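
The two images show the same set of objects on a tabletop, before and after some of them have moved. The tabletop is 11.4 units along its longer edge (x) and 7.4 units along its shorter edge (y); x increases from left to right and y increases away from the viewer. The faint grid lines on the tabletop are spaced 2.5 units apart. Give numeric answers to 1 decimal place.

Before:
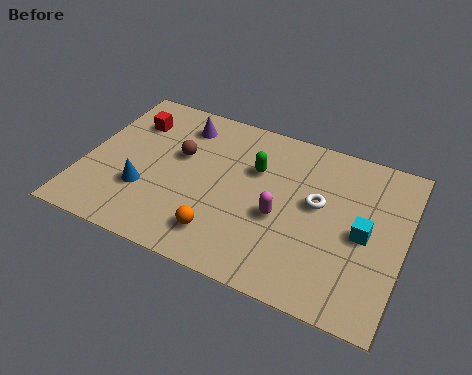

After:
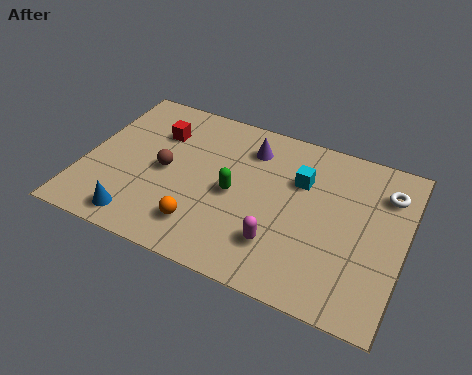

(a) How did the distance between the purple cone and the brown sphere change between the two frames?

+2.1

The distance was about 1.5 in the first image and 3.6 in the second, so they moved 2.1 units further apart.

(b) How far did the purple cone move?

2.5

From (3.2, 6.0) to (5.7, 5.8), the purple cone covered √(2.5² + 0.2²) ≈ 2.5 units.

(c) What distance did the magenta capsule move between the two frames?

1.2

From (7.1, 3.1) to (7.2, 1.9), the magenta capsule covered √(0.1² + 1.2²) ≈ 1.2 units.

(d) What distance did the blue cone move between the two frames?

1.4

The blue cone moved from about (2.3, 2.4) to (2.3, 1.0), a distance of √(0.0² + 1.4²) ≈ 1.4.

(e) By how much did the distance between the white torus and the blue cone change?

+3.2

The distance was about 6.3 in the first image and 9.5 in the second, so they moved 3.2 units further apart.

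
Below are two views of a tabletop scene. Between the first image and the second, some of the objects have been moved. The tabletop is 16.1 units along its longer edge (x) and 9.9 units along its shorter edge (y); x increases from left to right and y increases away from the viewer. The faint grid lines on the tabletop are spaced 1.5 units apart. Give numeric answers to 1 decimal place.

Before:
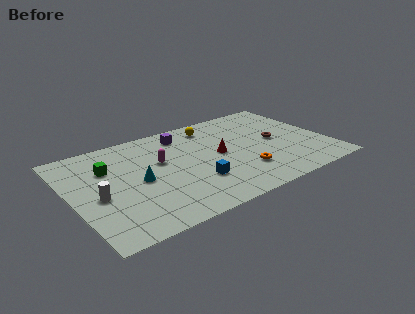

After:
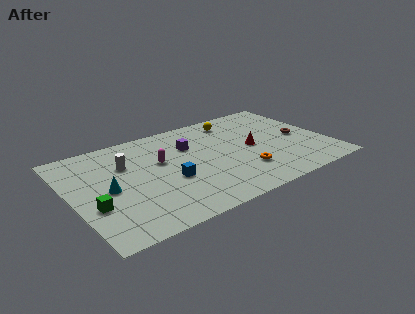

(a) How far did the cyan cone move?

1.9

From (4.1, 4.7) to (2.2, 4.7), the cyan cone covered √(1.9² + 0.0²) ≈ 1.9 units.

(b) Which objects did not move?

the magenta capsule and the orange torus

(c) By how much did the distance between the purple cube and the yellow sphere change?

+1.6

Before: roughly 1.9 units apart; after: 3.5. That's 1.6 units further apart.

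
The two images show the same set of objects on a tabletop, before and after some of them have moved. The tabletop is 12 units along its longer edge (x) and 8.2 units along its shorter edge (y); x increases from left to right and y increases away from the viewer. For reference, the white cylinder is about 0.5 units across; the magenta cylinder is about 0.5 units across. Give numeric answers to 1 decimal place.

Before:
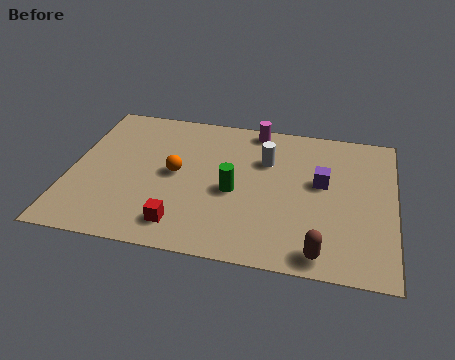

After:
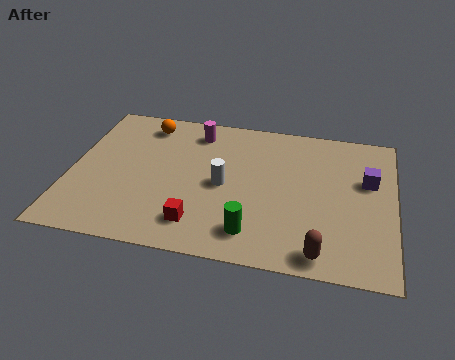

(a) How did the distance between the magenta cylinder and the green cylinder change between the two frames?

+2.0

They were about 3.8 units apart before and 5.8 after — 2.0 units further apart.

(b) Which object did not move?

the brown capsule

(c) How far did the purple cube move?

1.7

The purple cube moved from about (9.3, 4.7) to (11.0, 5.1), a distance of √(1.7² + 0.4²) ≈ 1.7.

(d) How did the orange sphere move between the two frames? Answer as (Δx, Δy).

(-1.3, 2.7)

The orange sphere started near (3.9, 4.2) and ended near (2.6, 6.9).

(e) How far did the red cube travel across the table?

0.6

From (4.3, 1.4) to (4.9, 1.6), the red cube covered √(0.6² + 0.2²) ≈ 0.6 units.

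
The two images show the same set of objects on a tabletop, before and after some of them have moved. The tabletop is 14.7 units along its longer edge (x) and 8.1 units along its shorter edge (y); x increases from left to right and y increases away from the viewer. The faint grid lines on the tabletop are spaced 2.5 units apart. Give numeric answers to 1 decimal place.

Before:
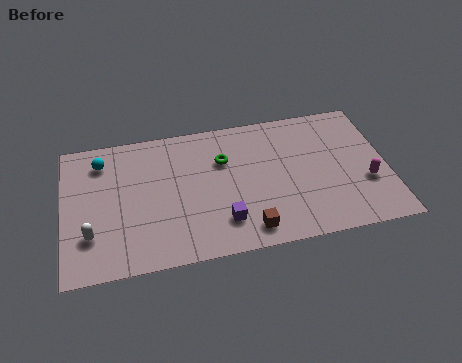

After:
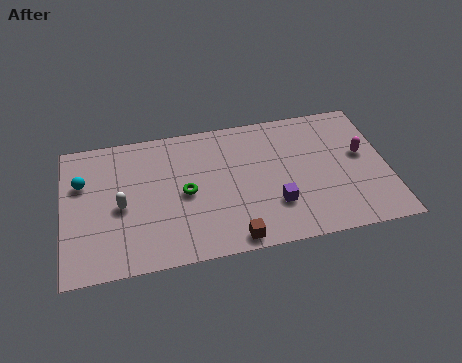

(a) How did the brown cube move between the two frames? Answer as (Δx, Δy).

(-0.7, -0.4)

The brown cube was at about (8.2, 1.2) and moved to about (7.5, 0.8).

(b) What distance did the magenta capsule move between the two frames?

1.7

From (13.7, 2.9) to (13.6, 4.6), the magenta capsule covered √(0.1² + 1.7²) ≈ 1.7 units.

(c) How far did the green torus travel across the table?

2.4

From (7.3, 5.5) to (5.5, 3.9), the green torus covered √(1.8² + 1.6²) ≈ 2.4 units.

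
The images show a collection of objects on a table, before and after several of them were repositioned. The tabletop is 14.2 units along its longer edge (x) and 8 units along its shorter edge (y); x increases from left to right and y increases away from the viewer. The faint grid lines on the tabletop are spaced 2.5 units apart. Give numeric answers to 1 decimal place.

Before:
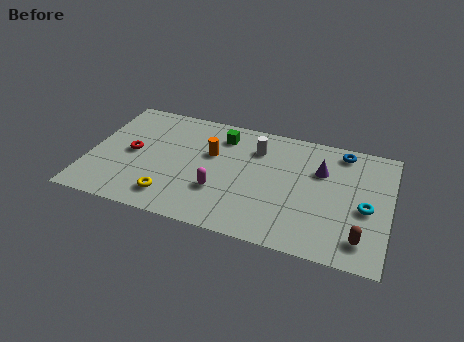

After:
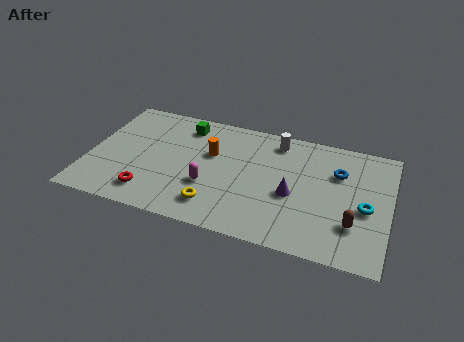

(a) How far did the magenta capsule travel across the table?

0.5

The magenta capsule moved from about (6.3, 2.6) to (5.8, 2.8), a distance of √(0.5² + 0.2²) ≈ 0.5.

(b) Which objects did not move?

the cyan torus and the orange cylinder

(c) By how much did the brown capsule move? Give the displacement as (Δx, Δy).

(-0.4, 0.8)

The brown capsule was at about (13.0, 1.5) and moved to about (12.6, 2.3).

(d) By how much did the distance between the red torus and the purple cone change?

-2.1

Before: roughly 9.0 units apart; after: 6.9. That's 2.1 units closer together.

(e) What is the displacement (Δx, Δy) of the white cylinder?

(0.9, 0.8)

The white cylinder started near (7.8, 6.0) and ended near (8.7, 6.8).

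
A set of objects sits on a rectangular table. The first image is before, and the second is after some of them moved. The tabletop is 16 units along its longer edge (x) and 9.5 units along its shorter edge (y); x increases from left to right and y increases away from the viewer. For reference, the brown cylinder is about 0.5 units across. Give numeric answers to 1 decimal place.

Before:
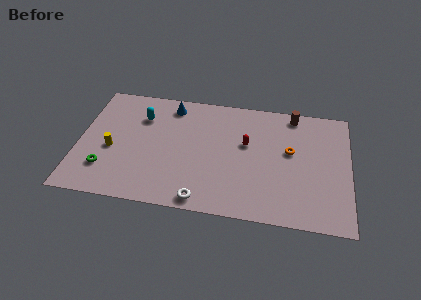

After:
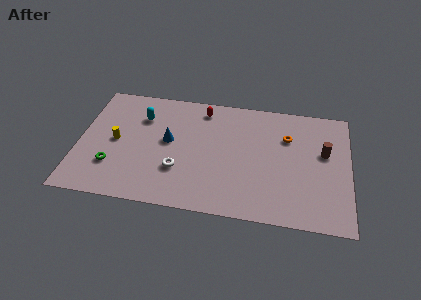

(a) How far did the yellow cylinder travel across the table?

0.7

The yellow cylinder moved from about (2.0, 4.0) to (2.2, 4.7), a distance of √(0.2² + 0.7²) ≈ 0.7.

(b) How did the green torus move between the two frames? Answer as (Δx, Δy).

(0.4, 0.3)

From the two frames, the green torus sits at roughly (1.7, 2.4) before and (2.1, 2.7) after.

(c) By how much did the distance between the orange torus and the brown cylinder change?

-0.6

Before: roughly 3.0 units apart; after: 2.4. That's 0.6 units closer together.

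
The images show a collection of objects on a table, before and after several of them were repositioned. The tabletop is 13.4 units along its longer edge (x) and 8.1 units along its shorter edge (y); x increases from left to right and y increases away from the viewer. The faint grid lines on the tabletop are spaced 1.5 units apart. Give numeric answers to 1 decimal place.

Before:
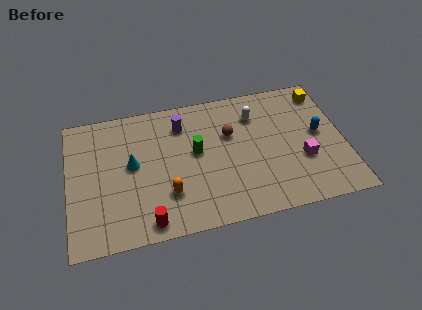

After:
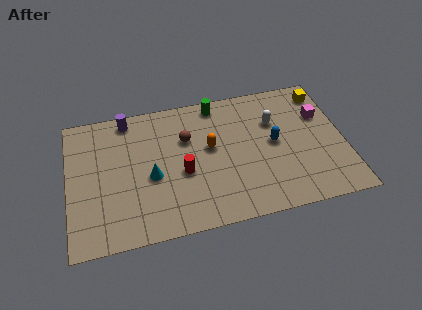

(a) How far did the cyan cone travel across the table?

1.3

The cyan cone was near (3.1, 4.4) before and (4.0, 3.5) after, so it travelled √(0.9² + 0.9²) ≈ 1.3 units.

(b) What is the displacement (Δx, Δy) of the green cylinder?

(1.2, 2.7)

The green cylinder started near (6.2, 4.5) and ended near (7.4, 7.2).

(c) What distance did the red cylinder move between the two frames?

3.1

The red cylinder moved from about (3.7, 0.9) to (5.5, 3.4), a distance of √(1.8² + 2.5²) ≈ 3.1.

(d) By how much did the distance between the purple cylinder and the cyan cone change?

+0.7

The distance was about 3.1 in the first image and 3.8 in the second, so they moved 0.7 units further apart.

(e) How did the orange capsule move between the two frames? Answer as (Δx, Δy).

(2.2, 2.3)

The orange capsule was at about (4.7, 2.3) and moved to about (6.9, 4.6).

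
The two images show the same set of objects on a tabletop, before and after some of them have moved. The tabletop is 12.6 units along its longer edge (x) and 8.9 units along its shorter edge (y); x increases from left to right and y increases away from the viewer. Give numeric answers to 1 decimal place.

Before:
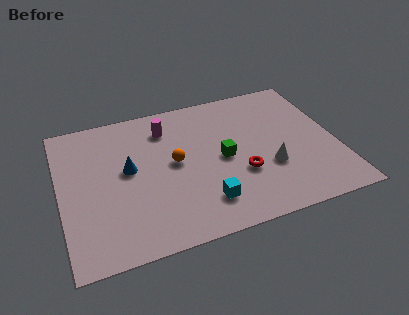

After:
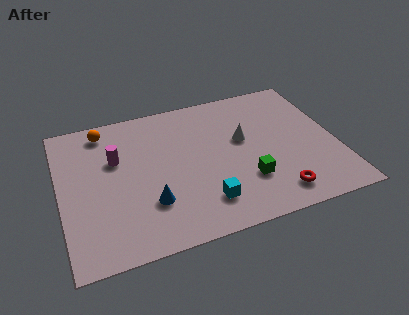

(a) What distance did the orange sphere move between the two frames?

4.2

The orange sphere moved from about (5.2, 4.7) to (2.2, 7.7), a distance of √(3.0² + 3.0²) ≈ 4.2.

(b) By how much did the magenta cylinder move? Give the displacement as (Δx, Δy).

(-2.4, -1.3)

The magenta cylinder started near (5.0, 7.0) and ended near (2.6, 5.7).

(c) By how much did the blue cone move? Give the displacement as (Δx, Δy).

(0.8, -2.3)

The blue cone started near (3.1, 4.9) and ended near (3.9, 2.6).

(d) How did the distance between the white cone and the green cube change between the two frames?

+0.3

The distance was about 2.3 in the first image and 2.6 in the second, so they moved 0.3 units further apart.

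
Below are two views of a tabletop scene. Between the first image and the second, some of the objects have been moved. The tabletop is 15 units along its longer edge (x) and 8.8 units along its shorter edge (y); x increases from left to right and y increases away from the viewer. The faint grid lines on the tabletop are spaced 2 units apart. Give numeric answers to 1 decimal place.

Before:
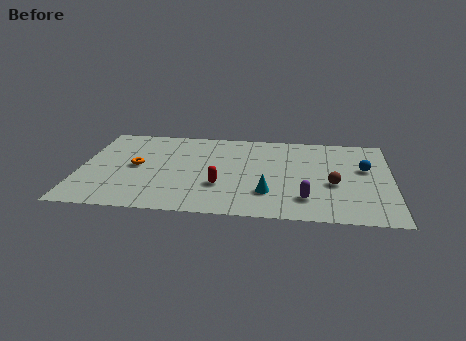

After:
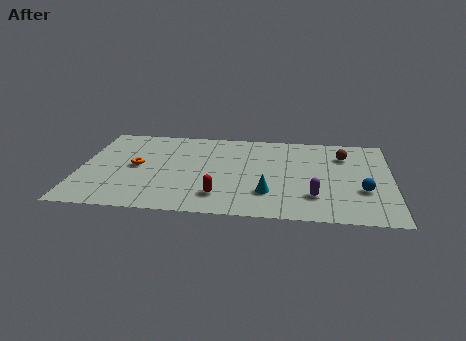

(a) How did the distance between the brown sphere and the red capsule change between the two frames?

+2.1

The distance was about 5.4 in the first image and 7.5 in the second, so they moved 2.1 units further apart.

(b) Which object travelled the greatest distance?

the brown sphere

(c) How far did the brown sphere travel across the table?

3.0

The brown sphere moved from about (12.2, 3.6) to (12.7, 6.6), a distance of √(0.5² + 3.0²) ≈ 3.0.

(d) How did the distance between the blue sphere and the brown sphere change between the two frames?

+1.3

They were about 2.3 units apart before and 3.6 after — 1.3 units further apart.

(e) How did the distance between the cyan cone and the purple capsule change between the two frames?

+0.4

They were about 1.8 units apart before and 2.2 after — 0.4 units further apart.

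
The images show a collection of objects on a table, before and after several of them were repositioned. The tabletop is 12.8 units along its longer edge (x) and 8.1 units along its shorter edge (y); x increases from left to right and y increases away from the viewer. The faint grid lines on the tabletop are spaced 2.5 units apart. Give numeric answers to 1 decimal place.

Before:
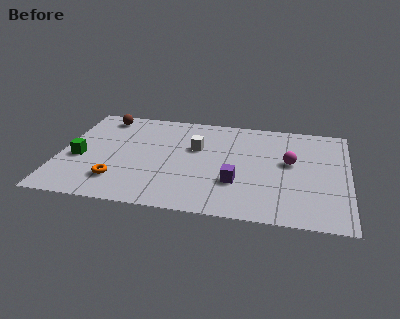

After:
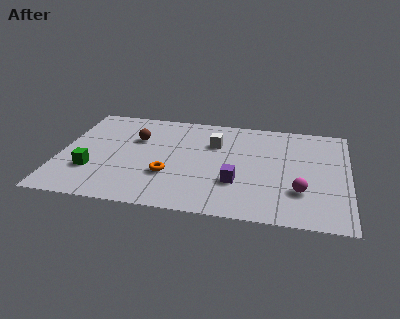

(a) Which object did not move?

the purple cube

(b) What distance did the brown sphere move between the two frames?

2.3

The brown sphere moved from about (1.7, 7.0) to (3.3, 5.4), a distance of √(1.6² + 1.6²) ≈ 2.3.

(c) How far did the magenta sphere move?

2.3

From (10.2, 4.6) to (10.7, 2.4), the magenta sphere covered √(0.5² + 2.2²) ≈ 2.3 units.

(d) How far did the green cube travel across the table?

1.1

The green cube was near (0.9, 3.4) before and (1.5, 2.5) after, so it travelled √(0.6² + 0.9²) ≈ 1.1 units.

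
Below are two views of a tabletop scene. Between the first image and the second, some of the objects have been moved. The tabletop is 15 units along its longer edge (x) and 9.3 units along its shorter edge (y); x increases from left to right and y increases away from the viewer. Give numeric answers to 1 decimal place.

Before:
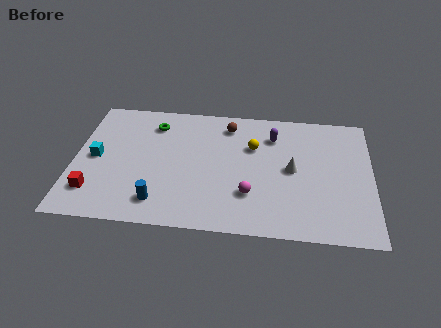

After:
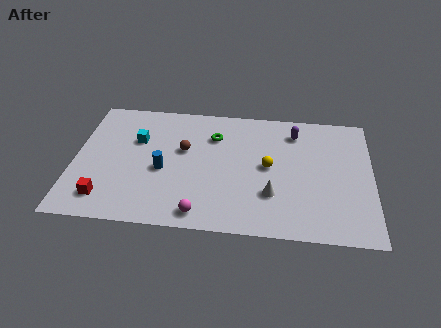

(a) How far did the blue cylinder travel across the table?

2.3

The blue cylinder moved from about (4.4, 1.7) to (4.5, 4.0), a distance of √(0.1² + 2.3²) ≈ 2.3.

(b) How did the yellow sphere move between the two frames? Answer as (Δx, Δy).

(0.8, -1.4)

The yellow sphere was at about (9.0, 6.2) and moved to about (9.8, 4.8).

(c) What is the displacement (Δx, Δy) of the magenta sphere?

(-2.4, -1.6)

The magenta sphere started near (8.9, 2.7) and ended near (6.5, 1.1).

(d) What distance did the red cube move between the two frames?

0.7

From (1.1, 2.1) to (1.7, 1.7), the red cube covered √(0.6² + 0.4²) ≈ 0.7 units.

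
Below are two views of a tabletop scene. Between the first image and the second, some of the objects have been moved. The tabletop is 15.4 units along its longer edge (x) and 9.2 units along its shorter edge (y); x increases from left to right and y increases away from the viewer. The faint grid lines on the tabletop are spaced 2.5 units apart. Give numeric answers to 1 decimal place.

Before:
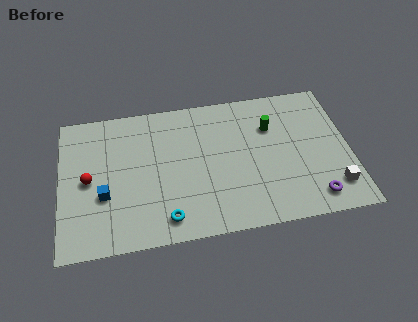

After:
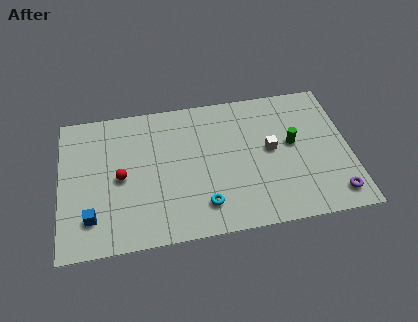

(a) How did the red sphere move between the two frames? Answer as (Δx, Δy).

(1.7, -0.1)

The red sphere was at about (1.5, 4.5) and moved to about (3.2, 4.4).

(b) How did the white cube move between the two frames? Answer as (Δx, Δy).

(-3.2, 3.0)

The white cube started near (14.4, 1.9) and ended near (11.2, 4.9).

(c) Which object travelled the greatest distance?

the white cube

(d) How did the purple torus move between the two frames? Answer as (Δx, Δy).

(1.1, 0.0)

The purple torus started near (13.3, 1.4) and ended near (14.4, 1.4).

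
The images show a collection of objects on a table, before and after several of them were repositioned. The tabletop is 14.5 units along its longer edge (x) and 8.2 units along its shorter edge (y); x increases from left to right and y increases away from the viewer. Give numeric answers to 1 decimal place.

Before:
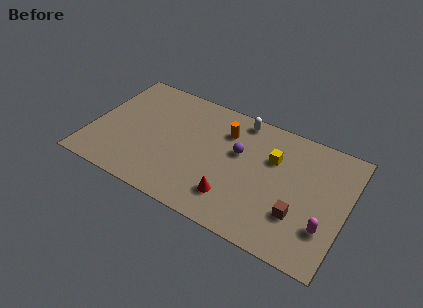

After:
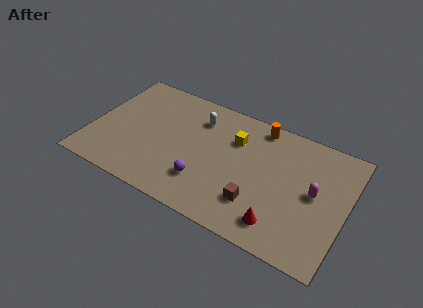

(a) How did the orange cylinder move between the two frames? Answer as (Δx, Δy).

(1.8, 1.2)

From the two frames, the orange cylinder sits at roughly (7.4, 6.1) before and (9.2, 7.3) after.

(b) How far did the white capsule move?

2.5

From (8.1, 7.3) to (5.8, 6.3), the white capsule covered √(2.3² + 1.0²) ≈ 2.5 units.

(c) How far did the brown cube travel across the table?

2.3

From (12.0, 2.5) to (9.7, 2.2), the brown cube covered √(2.3² + 0.3²) ≈ 2.3 units.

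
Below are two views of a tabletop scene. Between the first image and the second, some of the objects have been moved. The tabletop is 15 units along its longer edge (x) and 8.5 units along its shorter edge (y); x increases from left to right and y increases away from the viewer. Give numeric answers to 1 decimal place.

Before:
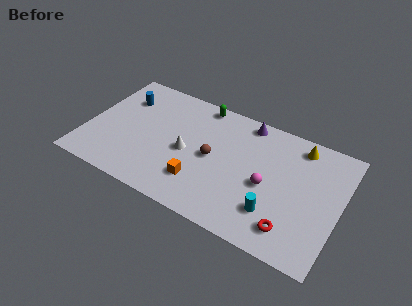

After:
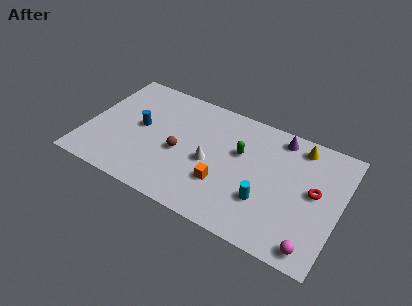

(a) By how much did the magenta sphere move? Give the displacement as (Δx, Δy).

(3.0, -2.8)

From the two frames, the magenta sphere sits at roughly (10.8, 3.8) before and (13.8, 1.0) after.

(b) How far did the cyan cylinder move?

0.8

From (11.4, 2.2) to (10.8, 2.7), the cyan cylinder covered √(0.6² + 0.5²) ≈ 0.8 units.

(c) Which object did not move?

the yellow cone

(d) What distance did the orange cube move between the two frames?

1.4

From (7.0, 2.2) to (8.3, 2.7), the orange cube covered √(1.3² + 0.5²) ≈ 1.4 units.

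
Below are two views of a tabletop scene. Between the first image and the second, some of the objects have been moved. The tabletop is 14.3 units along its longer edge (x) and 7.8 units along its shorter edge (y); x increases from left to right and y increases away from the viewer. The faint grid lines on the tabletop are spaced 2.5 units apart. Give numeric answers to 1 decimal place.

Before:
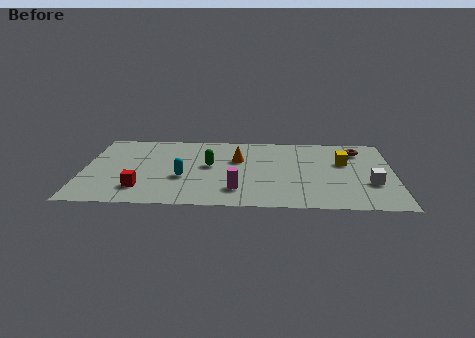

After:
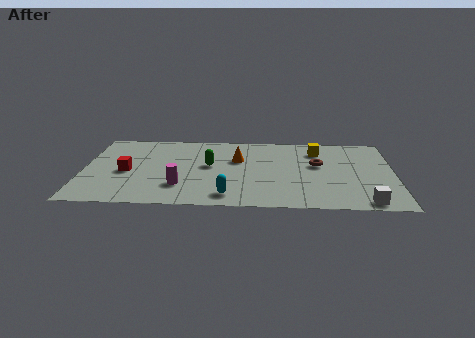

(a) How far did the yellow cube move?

1.7

The yellow cube was near (12.0, 4.9) before and (10.8, 6.1) after, so it travelled √(1.2² + 1.2²) ≈ 1.7 units.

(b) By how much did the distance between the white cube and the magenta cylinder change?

+2.3

The distance was about 6.2 in the first image and 8.5 in the second, so they moved 2.3 units further apart.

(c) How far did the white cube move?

1.9

From (13.2, 2.7) to (12.9, 0.8), the white cube covered √(0.3² + 1.9²) ≈ 1.9 units.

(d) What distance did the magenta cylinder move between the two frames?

2.6

The magenta cylinder was near (7.1, 1.8) before and (4.5, 2.1) after, so it travelled √(2.6² + 0.3²) ≈ 2.6 units.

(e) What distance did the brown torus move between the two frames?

2.5

From (12.7, 6.2) to (10.8, 4.6), the brown torus covered √(1.9² + 1.6²) ≈ 2.5 units.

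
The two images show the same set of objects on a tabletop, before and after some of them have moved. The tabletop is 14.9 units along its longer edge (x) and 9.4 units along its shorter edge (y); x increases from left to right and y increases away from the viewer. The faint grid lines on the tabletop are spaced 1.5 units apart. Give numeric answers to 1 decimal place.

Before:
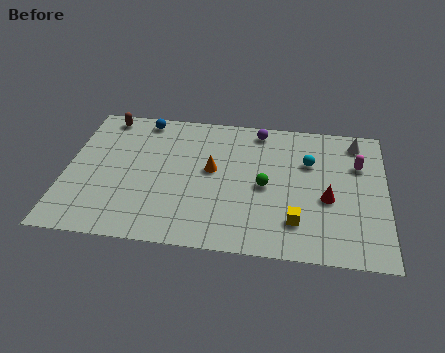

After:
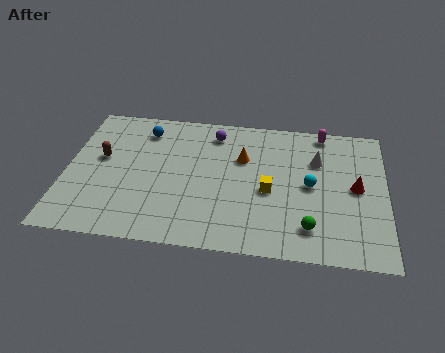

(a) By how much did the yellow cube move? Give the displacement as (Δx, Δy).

(-1.3, 1.9)

From the two frames, the yellow cube sits at roughly (10.8, 2.2) before and (9.5, 4.1) after.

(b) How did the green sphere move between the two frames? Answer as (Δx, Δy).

(2.1, -2.5)

The green sphere was at about (9.3, 4.4) and moved to about (11.4, 1.9).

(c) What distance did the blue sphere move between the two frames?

0.8

The blue sphere moved from about (3.4, 8.4) to (3.5, 7.6), a distance of √(0.1² + 0.8²) ≈ 0.8.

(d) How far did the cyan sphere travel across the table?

1.6

The cyan sphere moved from about (11.3, 6.3) to (11.4, 4.7), a distance of √(0.1² + 1.6²) ≈ 1.6.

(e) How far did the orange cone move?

1.7

The orange cone was near (6.8, 5.2) before and (8.2, 6.2) after, so it travelled √(1.4² + 1.0²) ≈ 1.7 units.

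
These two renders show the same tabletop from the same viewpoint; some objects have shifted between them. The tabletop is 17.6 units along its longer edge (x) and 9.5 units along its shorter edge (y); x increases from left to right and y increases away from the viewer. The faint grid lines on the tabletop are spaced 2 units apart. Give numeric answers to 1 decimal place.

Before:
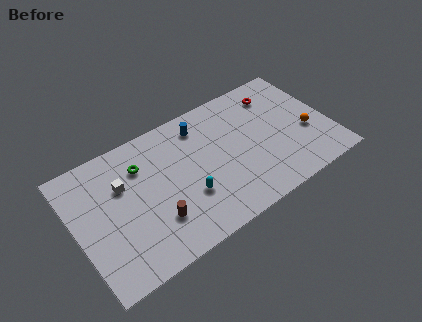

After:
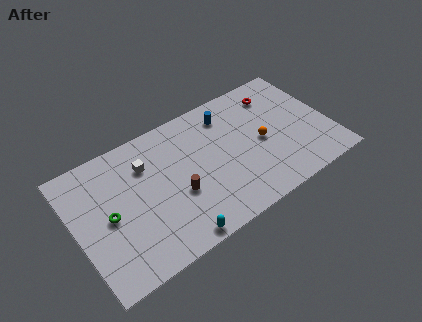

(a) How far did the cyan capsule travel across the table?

2.7

The cyan capsule moved from about (7.4, 3.2) to (6.1, 0.8), a distance of √(1.3² + 2.4²) ≈ 2.7.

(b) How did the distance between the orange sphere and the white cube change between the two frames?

-4.7

The distance was about 12.9 in the first image and 8.2 in the second, so they moved 4.7 units closer together.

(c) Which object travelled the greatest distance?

the green torus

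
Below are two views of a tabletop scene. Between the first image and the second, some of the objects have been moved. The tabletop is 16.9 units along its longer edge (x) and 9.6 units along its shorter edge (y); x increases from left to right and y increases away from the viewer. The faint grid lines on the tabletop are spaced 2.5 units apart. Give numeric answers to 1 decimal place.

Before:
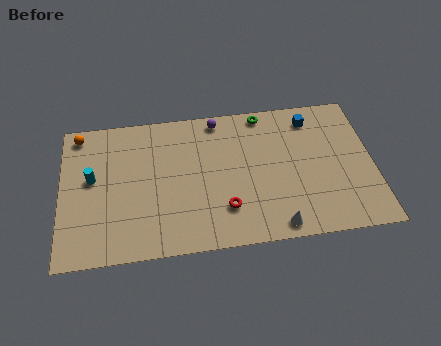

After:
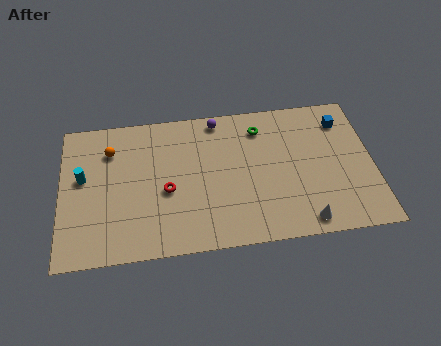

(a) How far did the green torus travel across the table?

1.0

The green torus was near (11.1, 8.7) before and (10.9, 7.7) after, so it travelled √(0.2² + 1.0²) ≈ 1.0 units.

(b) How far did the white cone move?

1.5

The white cone moved from about (11.5, 1.0) to (13.0, 1.1), a distance of √(1.5² + 0.1²) ≈ 1.5.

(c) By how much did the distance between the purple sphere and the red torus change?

-0.7

The distance was about 6.1 in the first image and 5.4 in the second, so they moved 0.7 units closer together.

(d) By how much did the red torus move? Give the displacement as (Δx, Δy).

(-3.1, 1.6)

From the two frames, the red torus sits at roughly (8.8, 2.5) before and (5.7, 4.1) after.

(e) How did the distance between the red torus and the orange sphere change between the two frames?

-5.5

They were about 9.8 units apart before and 4.3 after — 5.5 units closer together.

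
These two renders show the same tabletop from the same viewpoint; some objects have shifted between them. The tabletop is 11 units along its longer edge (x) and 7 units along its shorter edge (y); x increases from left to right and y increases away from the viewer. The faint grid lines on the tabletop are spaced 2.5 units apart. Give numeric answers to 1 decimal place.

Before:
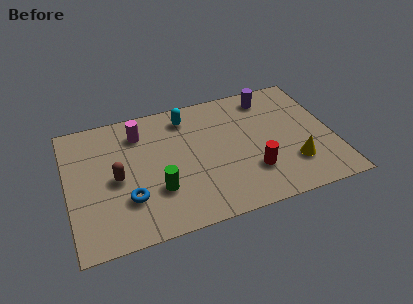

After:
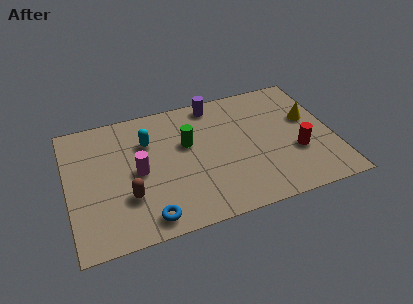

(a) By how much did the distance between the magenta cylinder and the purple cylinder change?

-1.1

The distance was about 5.5 in the first image and 4.4 in the second, so they moved 1.1 units closer together.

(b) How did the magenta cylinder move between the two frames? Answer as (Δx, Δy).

(-0.2, -2.1)

From the two frames, the magenta cylinder sits at roughly (3.1, 5.5) before and (2.9, 3.4) after.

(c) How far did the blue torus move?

1.4

From (2.4, 2.1) to (3.1, 0.9), the blue torus covered √(0.7² + 1.2²) ≈ 1.4 units.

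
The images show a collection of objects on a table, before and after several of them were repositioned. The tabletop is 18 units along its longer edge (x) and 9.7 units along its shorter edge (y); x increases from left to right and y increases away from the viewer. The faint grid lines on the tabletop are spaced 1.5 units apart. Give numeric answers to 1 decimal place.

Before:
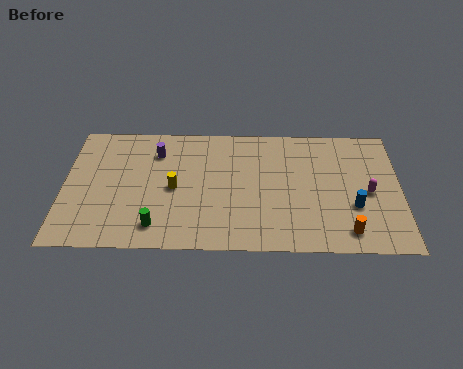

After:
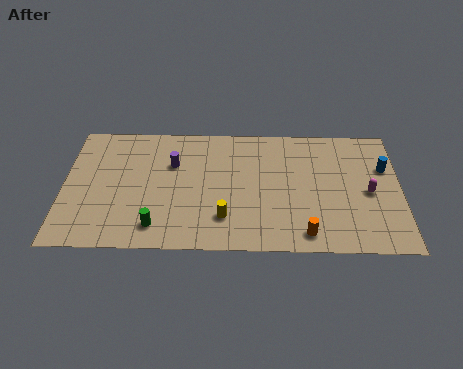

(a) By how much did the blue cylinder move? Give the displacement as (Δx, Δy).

(1.7, 3.0)

The blue cylinder was at about (15.5, 3.4) and moved to about (17.2, 6.4).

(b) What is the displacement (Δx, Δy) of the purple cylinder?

(0.9, -0.9)

The purple cylinder was at about (4.9, 7.4) and moved to about (5.8, 6.5).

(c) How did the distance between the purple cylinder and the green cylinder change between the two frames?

-0.8

The distance was about 5.7 in the first image and 4.9 in the second, so they moved 0.8 units closer together.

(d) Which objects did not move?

the magenta capsule and the green cylinder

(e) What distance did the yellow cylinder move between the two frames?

3.5

The yellow cylinder moved from about (5.9, 4.6) to (8.6, 2.4), a distance of √(2.7² + 2.2²) ≈ 3.5.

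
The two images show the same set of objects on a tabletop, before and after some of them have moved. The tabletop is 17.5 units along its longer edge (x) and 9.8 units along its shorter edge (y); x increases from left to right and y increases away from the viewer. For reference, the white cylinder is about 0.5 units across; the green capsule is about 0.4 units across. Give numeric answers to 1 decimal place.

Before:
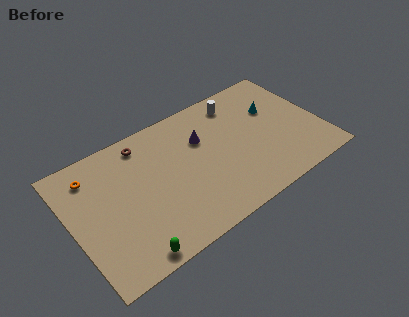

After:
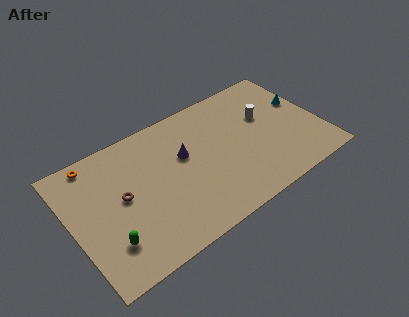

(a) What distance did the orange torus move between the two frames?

0.9

The orange torus was near (1.8, 7.9) before and (2.1, 8.8) after, so it travelled √(0.3² + 0.9²) ≈ 0.9 units.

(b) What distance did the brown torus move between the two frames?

3.8

From (5.5, 8.4) to (3.5, 5.2), the brown torus covered √(2.0² + 3.2²) ≈ 3.8 units.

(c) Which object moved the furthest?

the brown torus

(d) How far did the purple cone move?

1.5

From (9.4, 6.6) to (8.0, 6.0), the purple cone covered √(1.4² + 0.6²) ≈ 1.5 units.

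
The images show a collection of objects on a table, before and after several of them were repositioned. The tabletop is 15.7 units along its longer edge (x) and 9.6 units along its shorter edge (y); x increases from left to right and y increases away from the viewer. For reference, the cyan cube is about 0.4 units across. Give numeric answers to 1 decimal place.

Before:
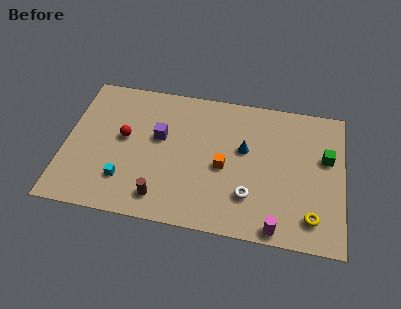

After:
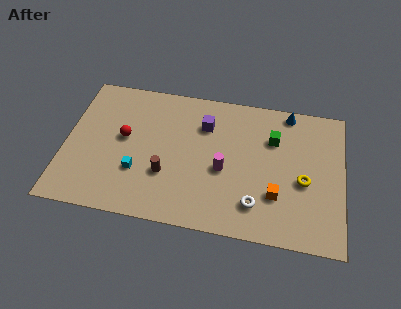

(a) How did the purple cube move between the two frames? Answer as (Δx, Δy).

(2.5, 1.3)

The purple cube was at about (5.3, 5.7) and moved to about (7.8, 7.0).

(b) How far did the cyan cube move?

1.0

The cyan cube moved from about (3.5, 2.4) to (4.2, 3.1), a distance of √(0.7² + 0.7²) ≈ 1.0.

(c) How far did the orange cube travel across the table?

3.3

From (9.0, 4.3) to (12.0, 2.9), the orange cube covered √(3.0² + 1.4²) ≈ 3.3 units.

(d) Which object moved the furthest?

the magenta cylinder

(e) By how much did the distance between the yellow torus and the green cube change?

-1.0

Before: roughly 4.2 units apart; after: 3.2. That's 1.0 units closer together.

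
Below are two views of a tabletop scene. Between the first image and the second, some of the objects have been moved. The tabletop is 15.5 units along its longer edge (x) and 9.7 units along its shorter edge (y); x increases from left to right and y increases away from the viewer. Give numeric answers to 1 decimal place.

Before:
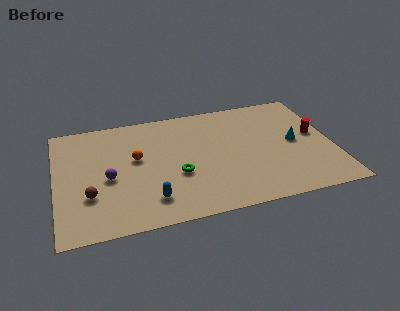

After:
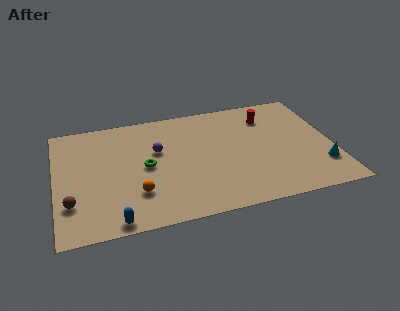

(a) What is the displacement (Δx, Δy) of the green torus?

(-1.7, 1.1)

The green torus was at about (6.7, 3.7) and moved to about (5.0, 4.8).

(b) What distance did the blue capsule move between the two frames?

2.3

From (5.1, 2.0) to (3.1, 0.8), the blue capsule covered √(2.0² + 1.2²) ≈ 2.3 units.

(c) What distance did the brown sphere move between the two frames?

1.1

From (1.8, 3.1) to (0.8, 2.7), the brown sphere covered √(1.0² + 0.4²) ≈ 1.1 units.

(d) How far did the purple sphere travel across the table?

3.3

The purple sphere moved from about (2.9, 4.3) to (5.7, 6.0), a distance of √(2.8² + 1.7²) ≈ 3.3.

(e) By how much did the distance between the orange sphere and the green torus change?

-0.7

They were about 2.9 units apart before and 2.2 after — 0.7 units closer together.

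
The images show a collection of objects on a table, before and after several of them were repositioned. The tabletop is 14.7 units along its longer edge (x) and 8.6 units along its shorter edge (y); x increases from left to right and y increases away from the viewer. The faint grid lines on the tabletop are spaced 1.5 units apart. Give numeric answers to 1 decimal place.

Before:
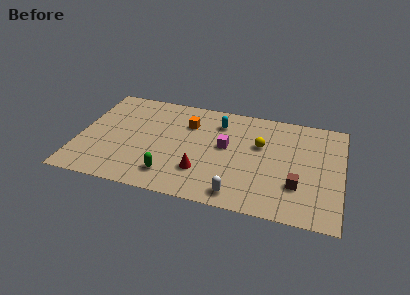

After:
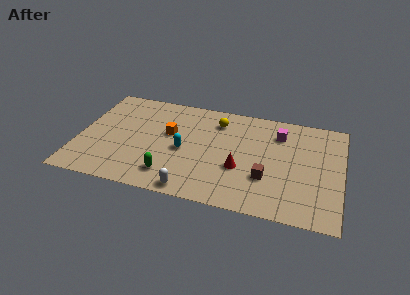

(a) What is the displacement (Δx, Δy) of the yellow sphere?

(-2.5, 1.4)

The yellow sphere was at about (10.1, 5.4) and moved to about (7.6, 6.8).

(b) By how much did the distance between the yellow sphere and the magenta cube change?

+1.5

The distance was about 2.0 in the first image and 3.5 in the second, so they moved 1.5 units further apart.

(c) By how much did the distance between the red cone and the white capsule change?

+1.0

The distance was about 2.5 in the first image and 3.5 in the second, so they moved 1.0 units further apart.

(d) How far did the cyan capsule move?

3.3

From (7.7, 6.7) to (5.9, 3.9), the cyan capsule covered √(1.8² + 2.8²) ≈ 3.3 units.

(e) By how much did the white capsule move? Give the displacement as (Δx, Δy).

(-2.5, -0.3)

The white capsule was at about (9.1, 1.1) and moved to about (6.6, 0.8).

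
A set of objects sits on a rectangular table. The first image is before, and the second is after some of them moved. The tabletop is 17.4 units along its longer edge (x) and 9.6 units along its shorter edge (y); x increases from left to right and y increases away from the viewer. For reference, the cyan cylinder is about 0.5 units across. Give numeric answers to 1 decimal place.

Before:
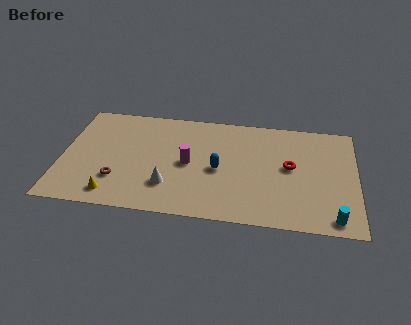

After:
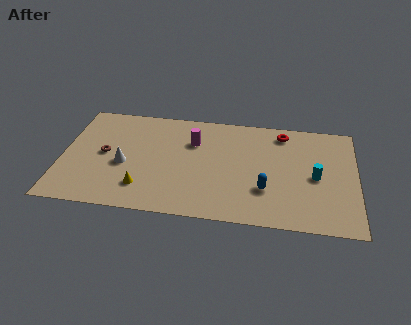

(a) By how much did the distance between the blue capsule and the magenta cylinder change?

+3.9

The distance was about 1.8 in the first image and 5.7 in the second, so they moved 3.9 units further apart.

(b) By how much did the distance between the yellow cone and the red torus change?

-0.9

The distance was about 11.0 in the first image and 10.1 in the second, so they moved 0.9 units closer together.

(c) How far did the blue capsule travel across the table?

3.1

From (9.3, 4.4) to (12.1, 3.0), the blue capsule covered √(2.8² + 1.4²) ≈ 3.1 units.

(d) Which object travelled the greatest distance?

the cyan cylinder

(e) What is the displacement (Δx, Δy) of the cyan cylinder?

(-1.1, 3.4)

The cyan cylinder was at about (16.1, 1.1) and moved to about (15.0, 4.5).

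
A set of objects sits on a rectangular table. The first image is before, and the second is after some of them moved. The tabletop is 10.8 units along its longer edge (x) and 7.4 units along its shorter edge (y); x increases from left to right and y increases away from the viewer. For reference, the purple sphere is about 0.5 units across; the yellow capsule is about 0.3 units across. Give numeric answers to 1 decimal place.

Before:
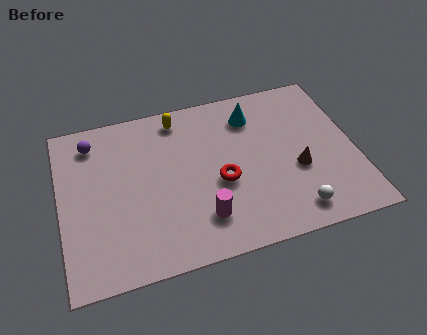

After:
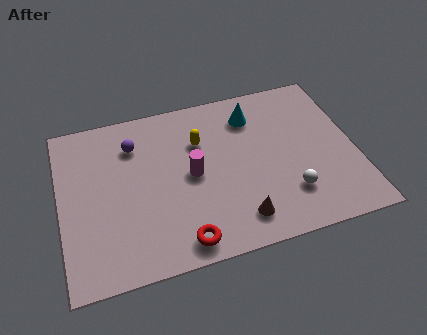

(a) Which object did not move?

the cyan cone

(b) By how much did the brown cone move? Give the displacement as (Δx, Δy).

(-2.3, -1.6)

From the two frames, the brown cone sits at roughly (8.6, 2.9) before and (6.3, 1.3) after.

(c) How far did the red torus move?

2.7

The red torus moved from about (5.8, 3.1) to (4.2, 0.9), a distance of √(1.6² + 2.2²) ≈ 2.7.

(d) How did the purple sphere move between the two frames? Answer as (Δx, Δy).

(1.5, -0.5)

From the two frames, the purple sphere sits at roughly (1.3, 6.1) before and (2.8, 5.6) after.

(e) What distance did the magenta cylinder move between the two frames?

2.0

The magenta cylinder moved from about (5.0, 1.7) to (4.8, 3.7), a distance of √(0.2² + 2.0²) ≈ 2.0.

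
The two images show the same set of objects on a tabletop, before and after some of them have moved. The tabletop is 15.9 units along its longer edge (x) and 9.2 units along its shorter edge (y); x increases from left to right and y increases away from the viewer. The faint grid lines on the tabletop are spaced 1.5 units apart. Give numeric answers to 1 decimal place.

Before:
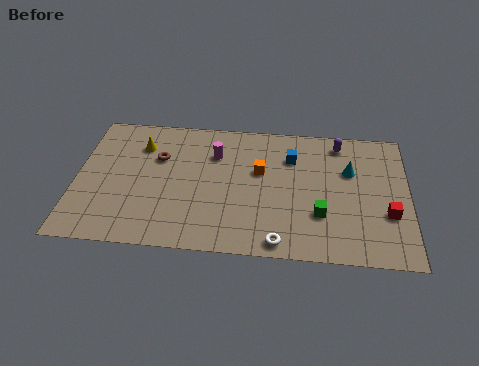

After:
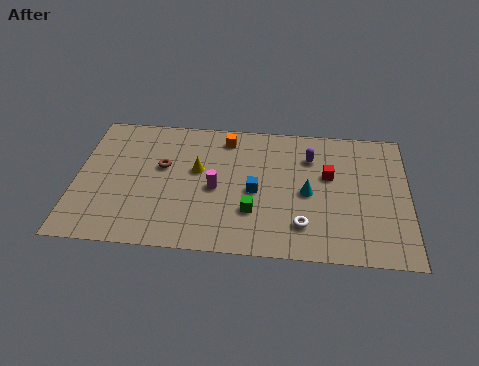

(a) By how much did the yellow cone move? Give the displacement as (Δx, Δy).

(2.8, -1.5)

The yellow cone started near (3.0, 6.9) and ended near (5.8, 5.4).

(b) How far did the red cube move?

3.7

From (14.9, 3.2) to (12.1, 5.6), the red cube covered √(2.8² + 2.4²) ≈ 3.7 units.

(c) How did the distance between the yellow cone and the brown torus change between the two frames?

+0.5

The distance was about 1.2 in the first image and 1.7 in the second, so they moved 0.5 units further apart.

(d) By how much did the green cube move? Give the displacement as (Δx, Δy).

(-3.2, -0.1)

From the two frames, the green cube sits at roughly (11.7, 2.9) before and (8.5, 2.8) after.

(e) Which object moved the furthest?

the red cube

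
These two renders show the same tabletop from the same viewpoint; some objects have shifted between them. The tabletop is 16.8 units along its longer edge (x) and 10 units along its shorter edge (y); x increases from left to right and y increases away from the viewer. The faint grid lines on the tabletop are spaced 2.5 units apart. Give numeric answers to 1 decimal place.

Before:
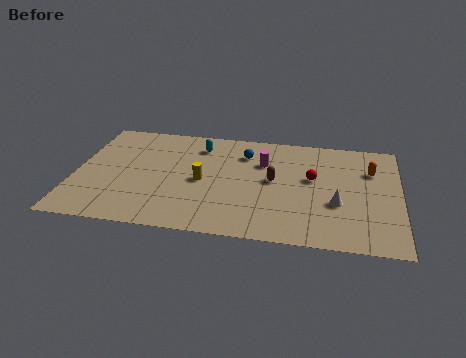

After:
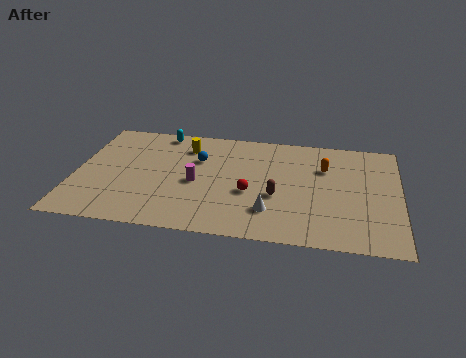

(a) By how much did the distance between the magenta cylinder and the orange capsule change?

+1.4

Before: roughly 5.6 units apart; after: 7.0. That's 1.4 units further apart.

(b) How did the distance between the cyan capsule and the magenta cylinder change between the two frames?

+1.4

Before: roughly 3.6 units apart; after: 5.0. That's 1.4 units further apart.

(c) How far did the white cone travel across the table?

3.6

The white cone was near (13.6, 3.7) before and (10.2, 2.5) after, so it travelled √(3.4² + 1.2²) ≈ 3.6 units.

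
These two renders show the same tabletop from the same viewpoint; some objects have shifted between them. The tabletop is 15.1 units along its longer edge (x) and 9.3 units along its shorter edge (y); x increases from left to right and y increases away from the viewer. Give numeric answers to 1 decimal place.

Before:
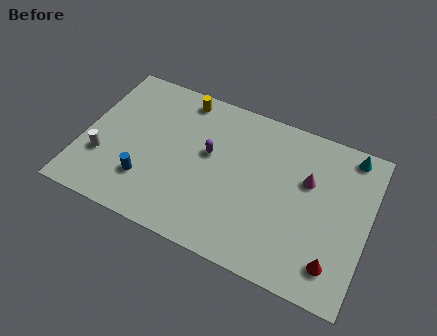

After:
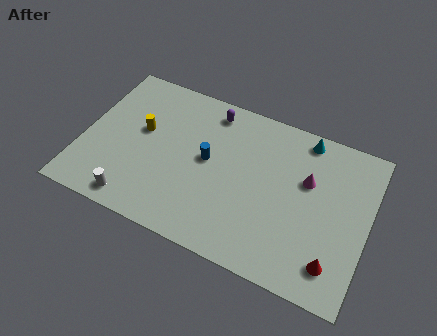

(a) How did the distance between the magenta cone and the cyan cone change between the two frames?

-0.7

They were about 3.1 units apart before and 2.4 after — 0.7 units closer together.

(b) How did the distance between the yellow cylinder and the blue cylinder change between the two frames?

-2.2

Before: roughly 5.8 units apart; after: 3.6. That's 2.2 units closer together.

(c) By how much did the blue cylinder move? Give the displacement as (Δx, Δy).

(3.0, 2.5)

The blue cylinder was at about (3.6, 2.5) and moved to about (6.6, 5.0).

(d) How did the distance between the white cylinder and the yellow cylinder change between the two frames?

-2.0

The distance was about 6.3 in the first image and 4.3 in the second, so they moved 2.0 units closer together.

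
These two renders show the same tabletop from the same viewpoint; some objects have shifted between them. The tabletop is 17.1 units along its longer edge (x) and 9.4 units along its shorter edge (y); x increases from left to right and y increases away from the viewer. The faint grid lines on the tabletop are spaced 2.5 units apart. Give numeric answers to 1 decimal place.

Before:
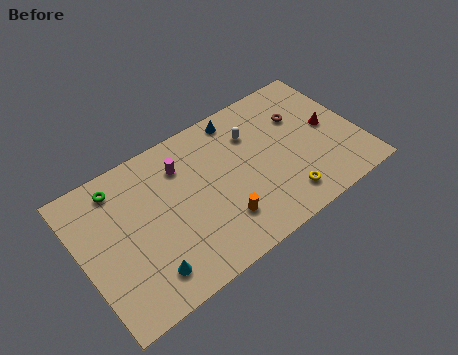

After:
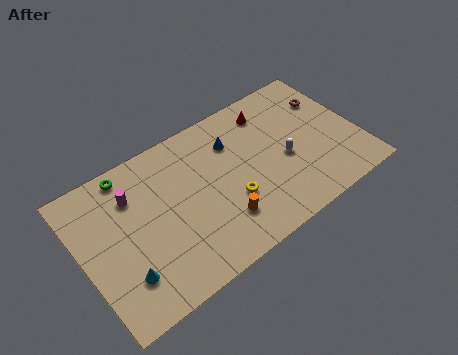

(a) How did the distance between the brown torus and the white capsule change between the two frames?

+1.2

Before: roughly 3.0 units apart; after: 4.2. That's 1.2 units further apart.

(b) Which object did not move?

the orange cylinder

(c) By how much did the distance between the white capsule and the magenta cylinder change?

+5.1

The distance was about 4.4 in the first image and 9.5 in the second, so they moved 5.1 units further apart.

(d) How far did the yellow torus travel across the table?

3.4

From (11.9, 1.7) to (8.9, 3.3), the yellow torus covered √(3.0² + 1.6²) ≈ 3.4 units.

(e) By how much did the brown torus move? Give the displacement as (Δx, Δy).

(1.9, 0.3)

The brown torus started near (13.9, 6.4) and ended near (15.8, 6.7).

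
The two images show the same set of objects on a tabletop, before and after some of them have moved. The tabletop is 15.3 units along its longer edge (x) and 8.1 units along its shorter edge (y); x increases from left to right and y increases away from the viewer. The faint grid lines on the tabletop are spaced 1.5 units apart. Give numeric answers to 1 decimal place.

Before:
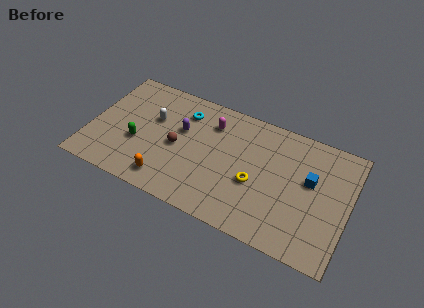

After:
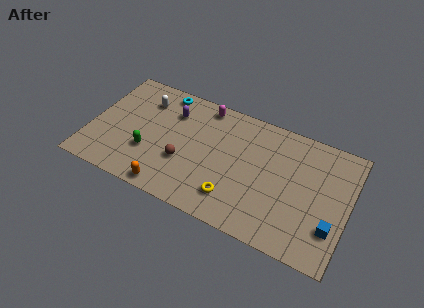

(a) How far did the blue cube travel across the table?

2.9

From (13.0, 4.8) to (14.5, 2.3), the blue cube covered √(1.5² + 2.5²) ≈ 2.9 units.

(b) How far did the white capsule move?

1.3

The white capsule moved from about (3.6, 5.1) to (2.9, 6.2), a distance of √(0.7² + 1.1²) ≈ 1.3.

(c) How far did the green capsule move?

0.8

The green capsule moved from about (2.9, 3.1) to (3.6, 2.7), a distance of √(0.7² + 0.4²) ≈ 0.8.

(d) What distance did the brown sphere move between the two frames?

1.0

The brown sphere was near (5.2, 3.8) before and (5.7, 2.9) after, so it travelled √(0.5² + 0.9²) ≈ 1.0 units.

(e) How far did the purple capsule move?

1.2

From (5.3, 5.0) to (4.6, 6.0), the purple capsule covered √(0.7² + 1.0²) ≈ 1.2 units.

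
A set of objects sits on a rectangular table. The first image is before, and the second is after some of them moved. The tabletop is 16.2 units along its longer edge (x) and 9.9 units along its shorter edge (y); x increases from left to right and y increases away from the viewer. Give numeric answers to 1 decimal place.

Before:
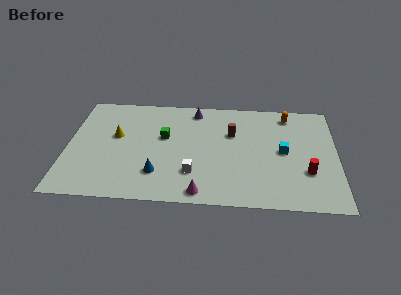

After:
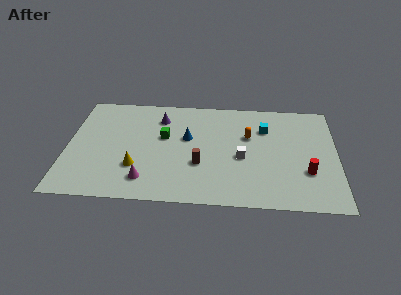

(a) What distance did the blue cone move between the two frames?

3.8

From (5.5, 2.5) to (7.2, 5.9), the blue cone covered √(1.7² + 3.4²) ≈ 3.8 units.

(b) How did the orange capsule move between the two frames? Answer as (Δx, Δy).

(-2.4, -2.2)

From the two frames, the orange capsule sits at roughly (13.3, 8.5) before and (10.9, 6.3) after.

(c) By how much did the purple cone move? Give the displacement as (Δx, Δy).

(-2.1, -0.9)

The purple cone was at about (7.6, 8.6) and moved to about (5.5, 7.7).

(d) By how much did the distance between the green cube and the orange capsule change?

-2.8

Before: roughly 7.9 units apart; after: 5.1. That's 2.8 units closer together.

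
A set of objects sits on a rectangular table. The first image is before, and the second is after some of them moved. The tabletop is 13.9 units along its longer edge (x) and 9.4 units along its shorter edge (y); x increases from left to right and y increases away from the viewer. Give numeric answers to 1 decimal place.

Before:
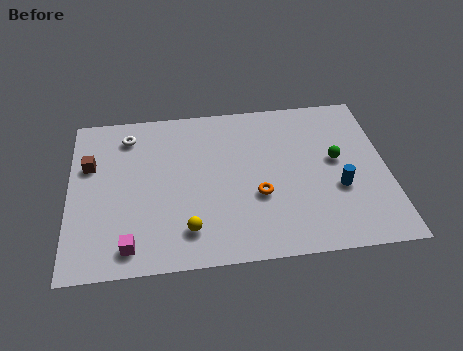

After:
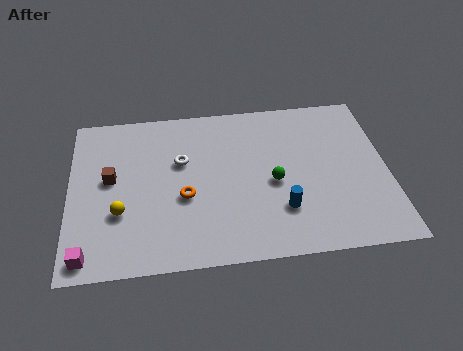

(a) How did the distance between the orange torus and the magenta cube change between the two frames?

-1.0

The distance was about 6.0 in the first image and 5.0 in the second, so they moved 1.0 units closer together.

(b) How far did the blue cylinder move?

2.7

The blue cylinder was near (11.7, 3.5) before and (9.2, 2.6) after, so it travelled √(2.5² + 0.9²) ≈ 2.7 units.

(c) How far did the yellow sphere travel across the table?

3.2

The yellow sphere moved from about (5.1, 1.9) to (2.2, 3.2), a distance of √(2.9² + 1.3²) ≈ 3.2.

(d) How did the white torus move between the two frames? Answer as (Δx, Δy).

(2.3, -1.8)

The white torus was at about (2.6, 7.7) and moved to about (4.9, 5.9).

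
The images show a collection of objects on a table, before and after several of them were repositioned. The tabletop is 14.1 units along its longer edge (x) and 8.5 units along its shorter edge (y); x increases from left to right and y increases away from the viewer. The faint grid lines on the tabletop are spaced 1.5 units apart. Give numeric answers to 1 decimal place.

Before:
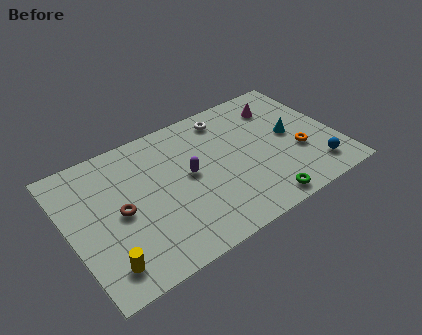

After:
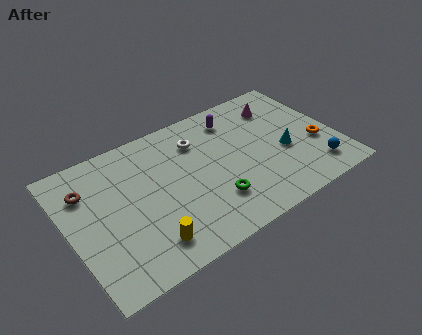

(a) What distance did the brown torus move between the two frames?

2.5

The brown torus was near (2.6, 4.1) before and (1.2, 6.2) after, so it travelled √(1.4² + 2.1²) ≈ 2.5 units.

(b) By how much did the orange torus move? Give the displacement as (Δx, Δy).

(1.0, 0.1)

The orange torus was at about (12.0, 3.1) and moved to about (13.0, 3.2).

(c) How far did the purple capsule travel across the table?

3.8

From (6.3, 4.5) to (9.2, 6.9), the purple capsule covered √(2.9² + 2.4²) ≈ 3.8 units.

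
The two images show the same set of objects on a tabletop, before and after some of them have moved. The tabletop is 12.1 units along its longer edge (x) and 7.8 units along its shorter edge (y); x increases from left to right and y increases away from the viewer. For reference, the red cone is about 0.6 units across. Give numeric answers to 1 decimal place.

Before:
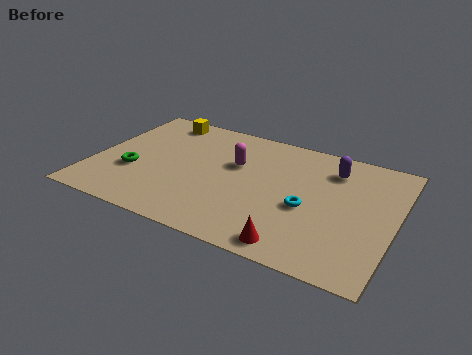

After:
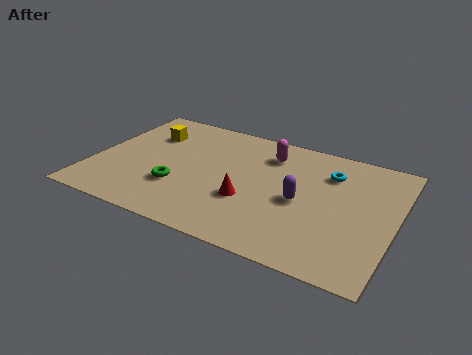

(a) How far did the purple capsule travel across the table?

2.7

From (9.4, 6.1) to (8.4, 3.6), the purple capsule covered √(1.0² + 2.5²) ≈ 2.7 units.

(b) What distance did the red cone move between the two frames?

2.8

The red cone moved from about (8.5, 0.9) to (6.4, 2.8), a distance of √(2.1² + 1.9²) ≈ 2.8.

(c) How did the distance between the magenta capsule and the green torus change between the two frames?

+0.4

They were about 4.4 units apart before and 4.8 after — 0.4 units further apart.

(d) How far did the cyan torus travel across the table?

2.6

The cyan torus moved from about (8.7, 3.3) to (9.3, 5.8), a distance of √(0.6² + 2.5²) ≈ 2.6.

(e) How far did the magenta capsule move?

1.7

The magenta capsule moved from about (5.6, 4.9) to (6.8, 6.1), a distance of √(1.2² + 1.2²) ≈ 1.7.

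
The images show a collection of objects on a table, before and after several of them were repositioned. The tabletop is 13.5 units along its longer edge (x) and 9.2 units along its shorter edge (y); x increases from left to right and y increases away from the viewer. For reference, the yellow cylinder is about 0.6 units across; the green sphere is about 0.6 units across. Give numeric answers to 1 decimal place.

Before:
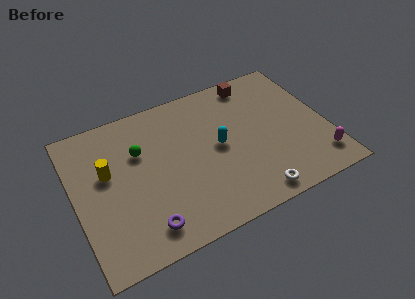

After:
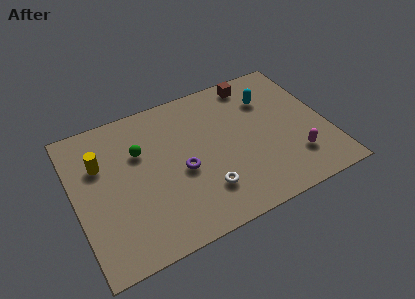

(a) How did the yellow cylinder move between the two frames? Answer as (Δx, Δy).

(-0.3, 0.7)

The yellow cylinder started near (1.8, 5.5) and ended near (1.5, 6.2).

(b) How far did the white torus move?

2.7

The white torus moved from about (9.0, 1.0) to (6.6, 2.3), a distance of √(2.4² + 1.3²) ≈ 2.7.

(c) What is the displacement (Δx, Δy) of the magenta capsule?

(-1.2, 0.6)

From the two frames, the magenta capsule sits at roughly (12.7, 1.7) before and (11.5, 2.3) after.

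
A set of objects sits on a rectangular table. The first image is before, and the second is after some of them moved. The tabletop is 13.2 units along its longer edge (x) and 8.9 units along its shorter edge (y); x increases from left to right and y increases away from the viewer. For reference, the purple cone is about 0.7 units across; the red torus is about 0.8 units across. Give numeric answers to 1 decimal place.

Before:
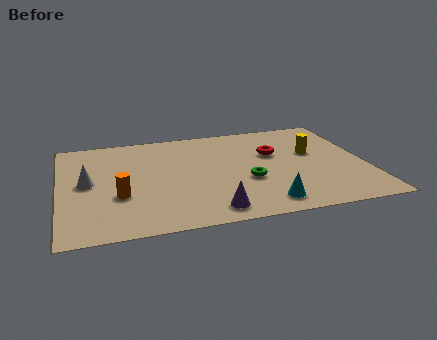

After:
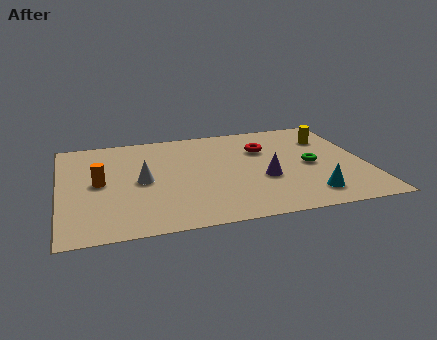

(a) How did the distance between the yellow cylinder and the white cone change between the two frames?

-1.2

They were about 9.8 units apart before and 8.6 after — 1.2 units closer together.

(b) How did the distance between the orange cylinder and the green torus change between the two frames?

+3.6

Before: roughly 5.5 units apart; after: 9.1. That's 3.6 units further apart.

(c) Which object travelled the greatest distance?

the purple cone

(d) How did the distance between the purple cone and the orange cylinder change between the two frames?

+2.8

They were about 4.3 units apart before and 7.1 after — 2.8 units further apart.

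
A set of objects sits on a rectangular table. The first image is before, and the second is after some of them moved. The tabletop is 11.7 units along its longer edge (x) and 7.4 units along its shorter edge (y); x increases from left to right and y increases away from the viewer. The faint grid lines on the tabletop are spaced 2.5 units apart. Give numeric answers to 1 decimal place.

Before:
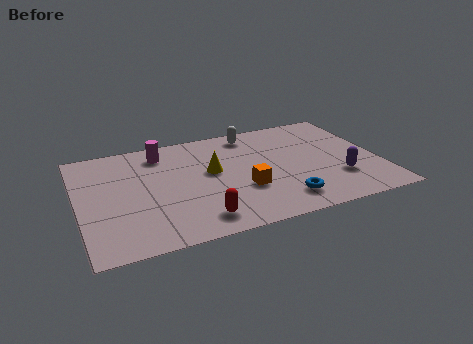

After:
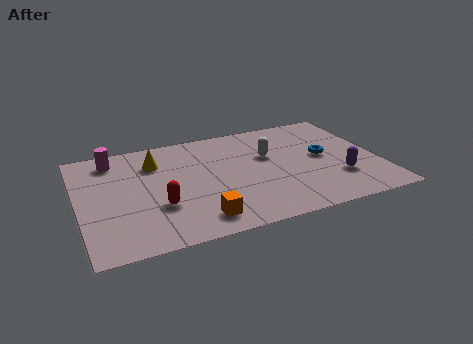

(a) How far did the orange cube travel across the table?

2.4

From (6.3, 2.6) to (4.4, 1.2), the orange cube covered √(1.9² + 1.4²) ≈ 2.4 units.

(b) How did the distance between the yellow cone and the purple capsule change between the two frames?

+2.4

Before: roughly 5.2 units apart; after: 7.6. That's 2.4 units further apart.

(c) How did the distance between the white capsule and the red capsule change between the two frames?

-0.8

Before: roughly 5.8 units apart; after: 5.0. That's 0.8 units closer together.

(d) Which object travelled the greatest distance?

the blue torus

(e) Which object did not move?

the purple capsule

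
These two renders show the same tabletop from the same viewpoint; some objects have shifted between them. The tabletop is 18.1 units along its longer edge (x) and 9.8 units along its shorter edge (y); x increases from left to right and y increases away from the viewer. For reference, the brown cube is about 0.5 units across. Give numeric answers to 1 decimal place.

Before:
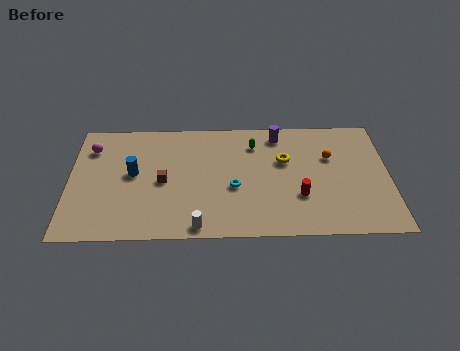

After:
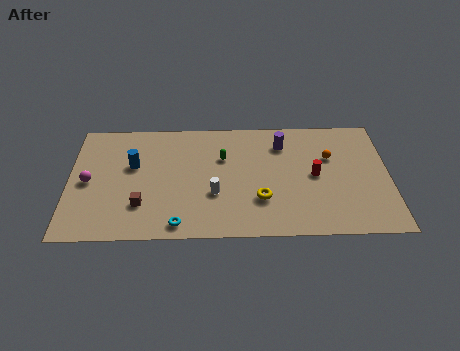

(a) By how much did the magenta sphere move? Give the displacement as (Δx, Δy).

(-0.1, -2.8)

The magenta sphere started near (1.2, 7.5) and ended near (1.1, 4.7).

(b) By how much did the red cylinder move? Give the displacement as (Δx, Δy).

(0.9, 1.7)

The red cylinder started near (13.0, 3.2) and ended near (13.9, 4.9).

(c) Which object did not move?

the orange sphere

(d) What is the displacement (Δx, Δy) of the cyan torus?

(-3.1, -2.9)

The cyan torus started near (9.3, 4.0) and ended near (6.2, 1.1).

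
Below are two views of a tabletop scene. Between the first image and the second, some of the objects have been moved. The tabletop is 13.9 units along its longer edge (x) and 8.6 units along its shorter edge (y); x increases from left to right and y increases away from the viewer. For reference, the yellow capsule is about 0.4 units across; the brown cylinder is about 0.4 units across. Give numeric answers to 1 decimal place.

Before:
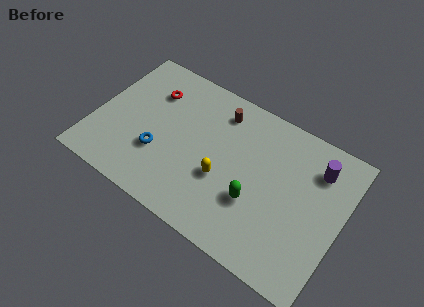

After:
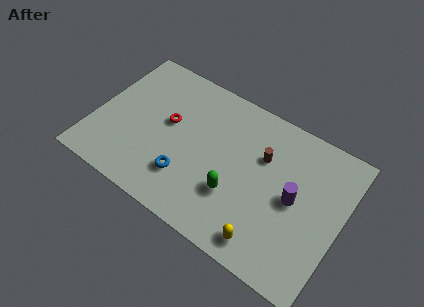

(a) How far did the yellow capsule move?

3.6

From (7.4, 3.3) to (10.3, 1.2), the yellow capsule covered √(2.9² + 2.1²) ≈ 3.6 units.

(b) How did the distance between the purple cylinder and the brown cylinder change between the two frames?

-3.2

They were about 5.6 units apart before and 2.4 after — 3.2 units closer together.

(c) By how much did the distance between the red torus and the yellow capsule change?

+1.8

The distance was about 5.5 in the first image and 7.3 in the second, so they moved 1.8 units further apart.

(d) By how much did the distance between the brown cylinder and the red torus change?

+1.5

Before: roughly 3.9 units apart; after: 5.4. That's 1.5 units further apart.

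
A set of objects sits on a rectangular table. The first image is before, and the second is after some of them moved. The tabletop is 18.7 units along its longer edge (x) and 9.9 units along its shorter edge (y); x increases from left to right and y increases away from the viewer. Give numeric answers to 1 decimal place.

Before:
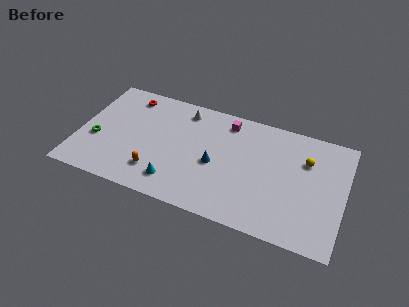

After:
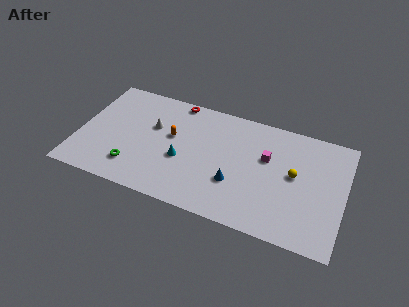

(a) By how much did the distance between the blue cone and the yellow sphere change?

-2.2

Before: roughly 6.7 units apart; after: 4.5. That's 2.2 units closer together.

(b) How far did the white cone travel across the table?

3.0

From (7.1, 8.4) to (5.1, 6.2), the white cone covered √(2.0² + 2.2²) ≈ 3.0 units.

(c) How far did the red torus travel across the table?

3.5

From (3.1, 8.4) to (6.5, 9.1), the red torus covered √(3.4² + 0.7²) ≈ 3.5 units.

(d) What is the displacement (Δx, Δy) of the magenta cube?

(3.0, -2.2)

From the two frames, the magenta cube sits at roughly (10.2, 8.4) before and (13.2, 6.2) after.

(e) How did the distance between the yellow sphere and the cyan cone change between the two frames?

-2.2

The distance was about 10.1 in the first image and 7.9 in the second, so they moved 2.2 units closer together.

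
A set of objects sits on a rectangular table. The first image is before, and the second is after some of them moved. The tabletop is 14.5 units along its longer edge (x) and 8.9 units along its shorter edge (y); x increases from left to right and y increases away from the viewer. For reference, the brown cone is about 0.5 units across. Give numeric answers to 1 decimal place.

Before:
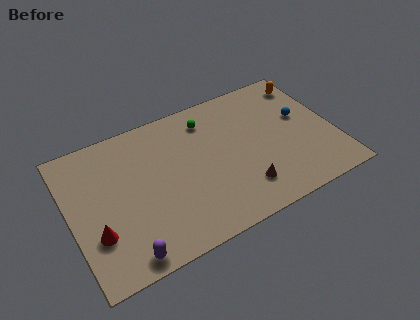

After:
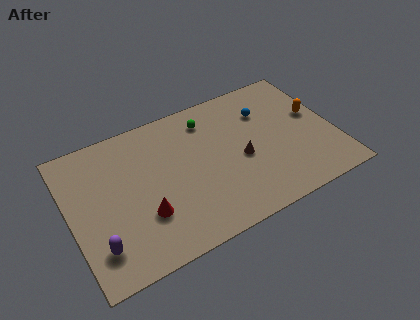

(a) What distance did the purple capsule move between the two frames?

1.7

From (2.5, 0.9) to (1.2, 2.0), the purple capsule covered √(1.3² + 1.1²) ≈ 1.7 units.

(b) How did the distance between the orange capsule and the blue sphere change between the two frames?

+0.6

The distance was about 2.3 in the first image and 2.9 in the second, so they moved 0.6 units further apart.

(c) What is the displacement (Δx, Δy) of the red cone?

(2.6, 0.0)

The red cone started near (1.2, 2.8) and ended near (3.8, 2.8).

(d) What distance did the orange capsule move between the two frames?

2.3

The orange capsule moved from about (13.6, 7.4) to (13.6, 5.1), a distance of √(0.0² + 2.3²) ≈ 2.3.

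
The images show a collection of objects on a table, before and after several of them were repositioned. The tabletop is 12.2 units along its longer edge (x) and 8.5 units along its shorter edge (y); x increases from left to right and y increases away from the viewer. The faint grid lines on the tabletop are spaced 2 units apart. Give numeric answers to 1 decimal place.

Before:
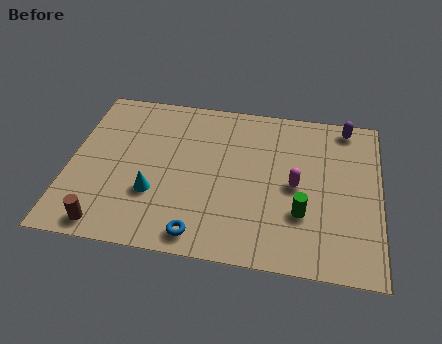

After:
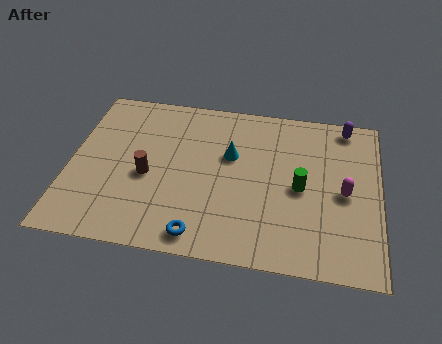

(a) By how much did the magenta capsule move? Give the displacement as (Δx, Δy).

(1.9, -0.1)

From the two frames, the magenta capsule sits at roughly (8.9, 4.1) before and (10.8, 4.0) after.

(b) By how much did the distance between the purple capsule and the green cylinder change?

-1.2

Before: roughly 5.2 units apart; after: 4.0. That's 1.2 units closer together.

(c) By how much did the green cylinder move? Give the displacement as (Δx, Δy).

(-0.1, 1.3)

The green cylinder was at about (9.2, 2.7) and moved to about (9.1, 4.0).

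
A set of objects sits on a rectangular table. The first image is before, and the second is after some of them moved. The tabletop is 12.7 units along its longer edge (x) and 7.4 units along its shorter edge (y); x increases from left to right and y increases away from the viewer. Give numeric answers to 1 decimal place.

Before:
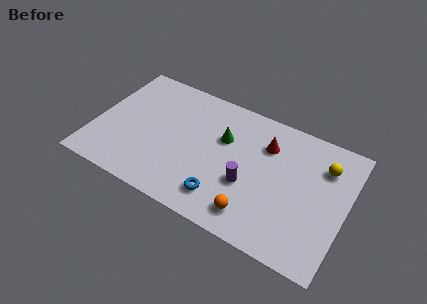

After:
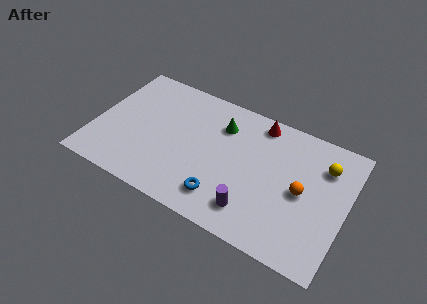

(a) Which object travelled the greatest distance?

the orange sphere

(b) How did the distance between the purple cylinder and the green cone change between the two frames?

+2.0

They were about 2.5 units apart before and 4.5 after — 2.0 units further apart.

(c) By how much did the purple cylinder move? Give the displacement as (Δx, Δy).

(0.4, -1.3)

The purple cylinder started near (7.9, 2.8) and ended near (8.3, 1.5).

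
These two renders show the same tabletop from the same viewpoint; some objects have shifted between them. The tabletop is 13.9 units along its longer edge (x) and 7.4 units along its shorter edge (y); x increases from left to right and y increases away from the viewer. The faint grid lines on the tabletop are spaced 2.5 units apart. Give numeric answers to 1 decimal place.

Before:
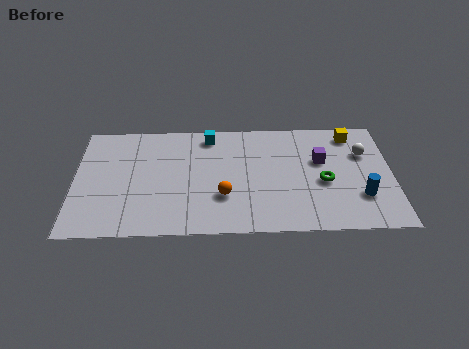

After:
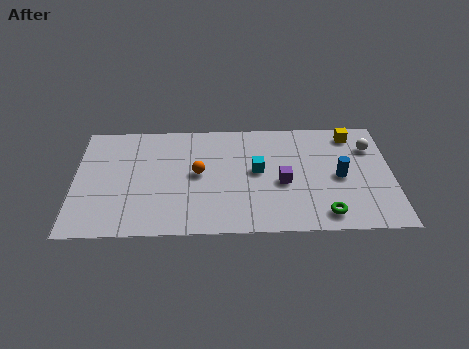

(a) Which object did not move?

the yellow cube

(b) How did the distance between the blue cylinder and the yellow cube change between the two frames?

-1.2

The distance was about 4.1 in the first image and 2.9 in the second, so they moved 1.2 units closer together.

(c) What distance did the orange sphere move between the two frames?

1.9

The orange sphere was near (6.5, 2.4) before and (5.4, 3.9) after, so it travelled √(1.1² + 1.5²) ≈ 1.9 units.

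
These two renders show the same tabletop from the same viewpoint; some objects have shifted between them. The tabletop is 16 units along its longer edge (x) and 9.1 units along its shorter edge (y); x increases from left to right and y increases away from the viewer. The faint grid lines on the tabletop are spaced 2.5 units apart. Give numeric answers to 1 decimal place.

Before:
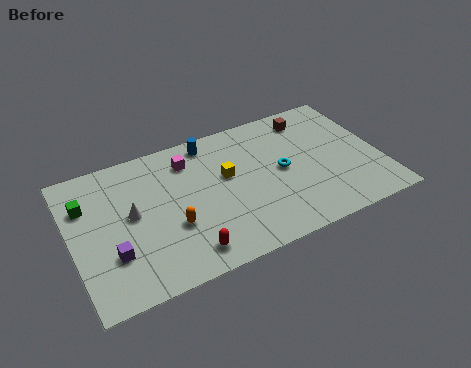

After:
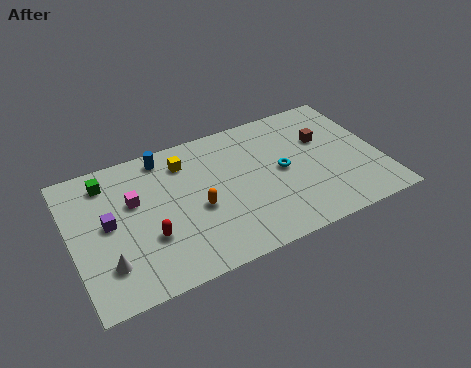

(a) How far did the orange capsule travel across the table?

1.5

From (5.0, 3.3) to (6.4, 3.9), the orange capsule covered √(1.4² + 0.6²) ≈ 1.5 units.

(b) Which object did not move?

the cyan torus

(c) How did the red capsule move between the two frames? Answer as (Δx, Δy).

(-1.7, 1.7)

The red capsule was at about (5.5, 1.4) and moved to about (3.8, 3.1).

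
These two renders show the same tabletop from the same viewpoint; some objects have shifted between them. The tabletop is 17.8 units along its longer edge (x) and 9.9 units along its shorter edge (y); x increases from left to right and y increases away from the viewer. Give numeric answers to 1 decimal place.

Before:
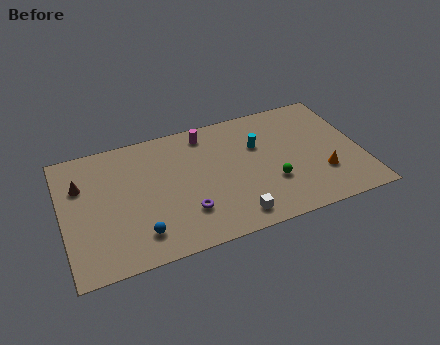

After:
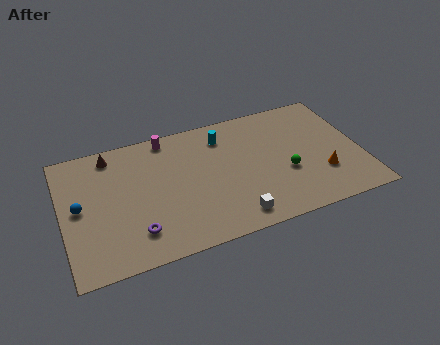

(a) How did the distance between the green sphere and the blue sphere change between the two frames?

+4.2

Before: roughly 8.1 units apart; after: 12.3. That's 4.2 units further apart.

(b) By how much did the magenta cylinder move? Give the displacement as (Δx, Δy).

(-2.3, 0.4)

From the two frames, the magenta cylinder sits at roughly (8.8, 8.5) before and (6.5, 8.9) after.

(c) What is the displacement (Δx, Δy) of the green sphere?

(0.9, 0.5)

The green sphere was at about (12.3, 3.3) and moved to about (13.2, 3.8).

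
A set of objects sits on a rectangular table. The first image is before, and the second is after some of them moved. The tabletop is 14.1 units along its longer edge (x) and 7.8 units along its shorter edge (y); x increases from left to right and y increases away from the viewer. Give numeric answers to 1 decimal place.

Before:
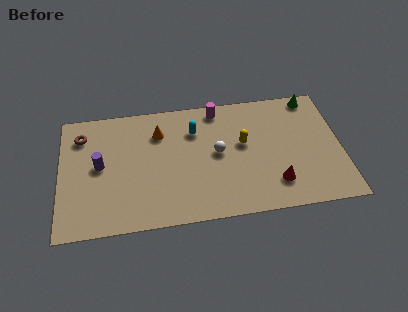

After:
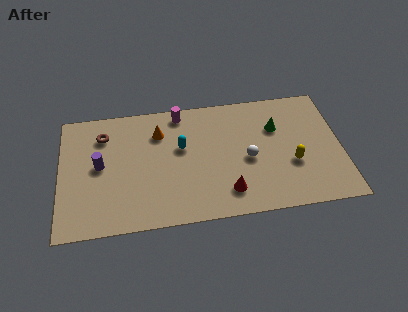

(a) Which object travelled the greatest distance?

the yellow capsule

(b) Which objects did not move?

the orange cone and the purple cylinder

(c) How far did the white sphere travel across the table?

1.6

The white sphere was near (7.9, 4.1) before and (9.4, 3.5) after, so it travelled √(1.5² + 0.6²) ≈ 1.6 units.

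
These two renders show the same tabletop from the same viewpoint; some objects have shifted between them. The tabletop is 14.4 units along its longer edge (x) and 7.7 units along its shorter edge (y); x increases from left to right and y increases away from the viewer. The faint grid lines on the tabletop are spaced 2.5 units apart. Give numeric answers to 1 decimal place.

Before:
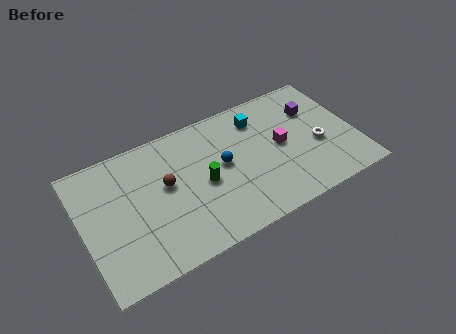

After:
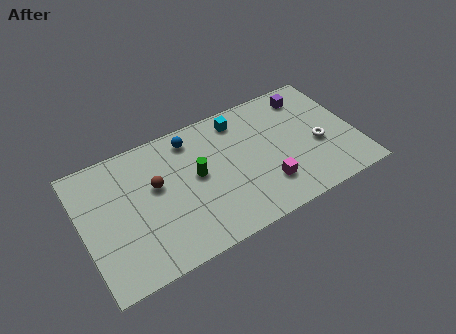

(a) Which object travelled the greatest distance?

the blue sphere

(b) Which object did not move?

the white torus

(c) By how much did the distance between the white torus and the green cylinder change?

+0.4

The distance was about 6.1 in the first image and 6.5 in the second, so they moved 0.4 units further apart.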